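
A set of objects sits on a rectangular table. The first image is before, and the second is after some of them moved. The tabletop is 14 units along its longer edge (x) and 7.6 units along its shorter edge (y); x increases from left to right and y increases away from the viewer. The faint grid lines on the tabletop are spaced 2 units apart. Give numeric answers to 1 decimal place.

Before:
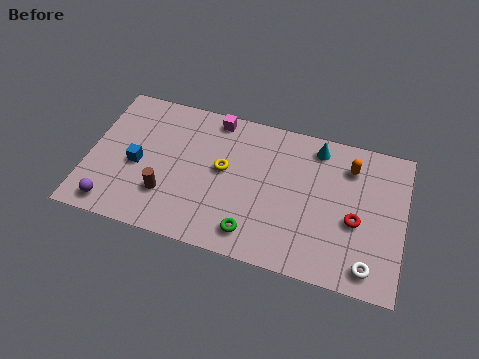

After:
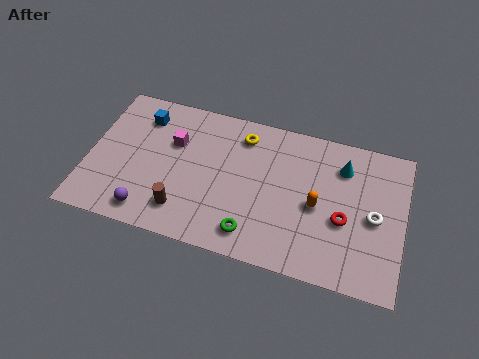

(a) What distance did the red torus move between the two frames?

0.5

From (11.9, 3.2) to (11.4, 3.1), the red torus covered √(0.5² + 0.1²) ≈ 0.5 units.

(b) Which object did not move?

the green torus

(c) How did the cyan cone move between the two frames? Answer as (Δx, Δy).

(1.2, -0.7)

The cyan cone started near (10.0, 6.5) and ended near (11.2, 5.8).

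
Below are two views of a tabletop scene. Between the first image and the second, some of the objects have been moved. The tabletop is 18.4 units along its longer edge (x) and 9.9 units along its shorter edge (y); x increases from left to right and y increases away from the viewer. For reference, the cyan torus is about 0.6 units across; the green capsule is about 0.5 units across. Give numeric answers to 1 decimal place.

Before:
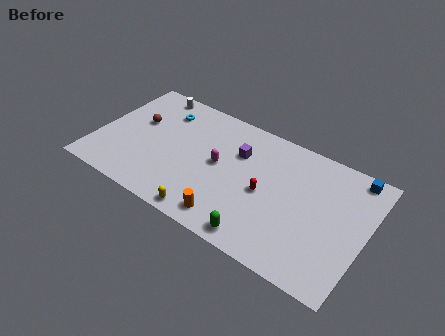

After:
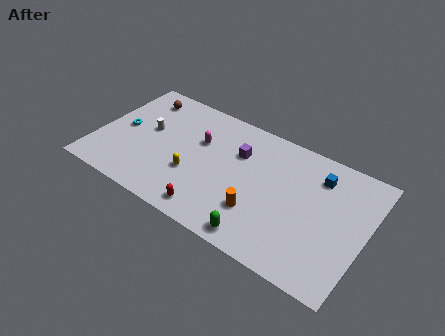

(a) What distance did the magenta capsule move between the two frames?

2.0

From (8.4, 5.2) to (6.8, 6.4), the magenta capsule covered √(1.6² + 1.2²) ≈ 2.0 units.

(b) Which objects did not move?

the green capsule and the purple cube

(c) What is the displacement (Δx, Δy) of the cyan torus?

(-2.4, -2.7)

From the two frames, the cyan torus sits at roughly (4.0, 7.7) before and (1.6, 5.0) after.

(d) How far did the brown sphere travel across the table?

2.2

The brown sphere moved from about (2.5, 6.0) to (2.3, 8.2), a distance of √(0.2² + 2.2²) ≈ 2.2.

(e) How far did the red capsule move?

4.6

From (11.7, 4.6) to (8.5, 1.3), the red capsule covered √(3.2² + 3.3²) ≈ 4.6 units.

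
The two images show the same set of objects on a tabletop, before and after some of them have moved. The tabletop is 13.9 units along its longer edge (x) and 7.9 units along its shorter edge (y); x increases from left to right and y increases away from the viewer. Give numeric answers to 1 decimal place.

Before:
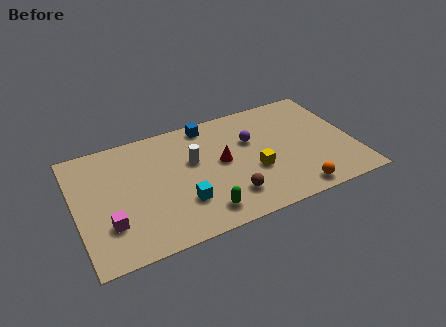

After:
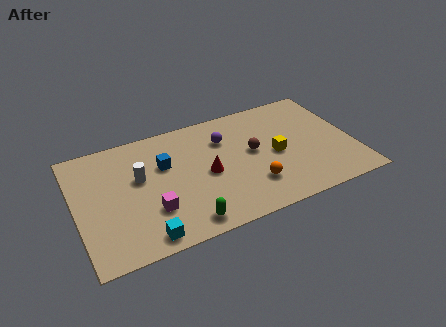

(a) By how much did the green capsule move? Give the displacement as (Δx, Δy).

(-0.9, -0.3)

From the two frames, the green capsule sits at roughly (6.0, 1.3) before and (5.1, 1.0) after.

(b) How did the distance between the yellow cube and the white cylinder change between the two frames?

+3.5

The distance was about 3.4 in the first image and 6.9 in the second, so they moved 3.5 units further apart.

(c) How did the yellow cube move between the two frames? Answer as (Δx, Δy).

(1.2, 0.7)

From the two frames, the yellow cube sits at roughly (8.8, 3.0) before and (10.0, 3.7) after.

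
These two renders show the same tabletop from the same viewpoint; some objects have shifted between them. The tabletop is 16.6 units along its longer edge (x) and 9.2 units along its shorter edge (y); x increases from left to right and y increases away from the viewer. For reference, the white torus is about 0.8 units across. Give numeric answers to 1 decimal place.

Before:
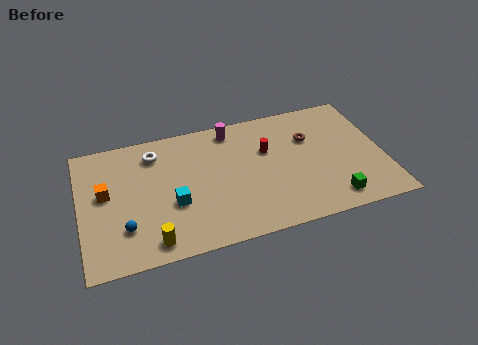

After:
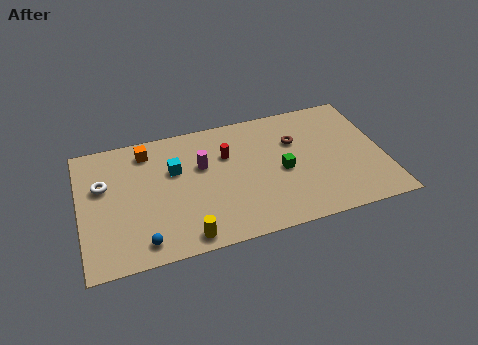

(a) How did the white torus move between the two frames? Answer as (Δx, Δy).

(-2.9, -1.6)

From the two frames, the white torus sits at roughly (4.2, 7.4) before and (1.3, 5.8) after.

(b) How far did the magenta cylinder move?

2.8

The magenta cylinder moved from about (8.5, 8.0) to (6.7, 5.8), a distance of √(1.8² + 2.2²) ≈ 2.8.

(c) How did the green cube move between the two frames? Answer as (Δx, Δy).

(-2.5, 2.8)

The green cube started near (13.5, 1.4) and ended near (11.0, 4.2).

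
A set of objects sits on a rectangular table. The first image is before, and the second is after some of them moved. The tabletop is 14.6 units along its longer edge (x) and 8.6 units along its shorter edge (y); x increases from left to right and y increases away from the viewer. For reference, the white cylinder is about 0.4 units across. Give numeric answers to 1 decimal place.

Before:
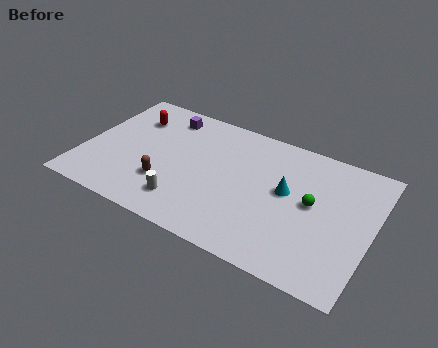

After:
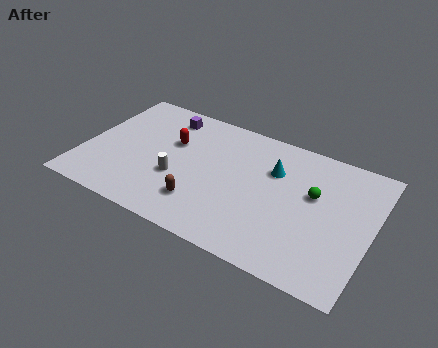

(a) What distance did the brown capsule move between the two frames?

2.0

The brown capsule moved from about (4.4, 2.6) to (6.3, 2.1), a distance of √(1.9² + 0.5²) ≈ 2.0.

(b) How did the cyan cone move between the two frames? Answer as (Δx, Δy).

(-0.8, 1.1)

From the two frames, the cyan cone sits at roughly (10.3, 4.8) before and (9.5, 5.9) after.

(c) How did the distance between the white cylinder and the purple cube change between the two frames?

-1.5

Before: roughly 5.7 units apart; after: 4.2. That's 1.5 units closer together.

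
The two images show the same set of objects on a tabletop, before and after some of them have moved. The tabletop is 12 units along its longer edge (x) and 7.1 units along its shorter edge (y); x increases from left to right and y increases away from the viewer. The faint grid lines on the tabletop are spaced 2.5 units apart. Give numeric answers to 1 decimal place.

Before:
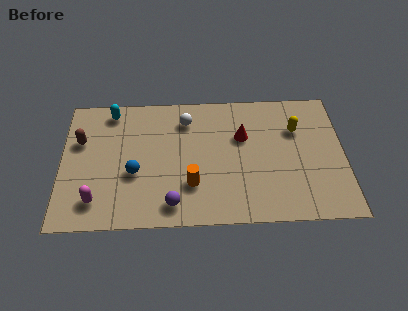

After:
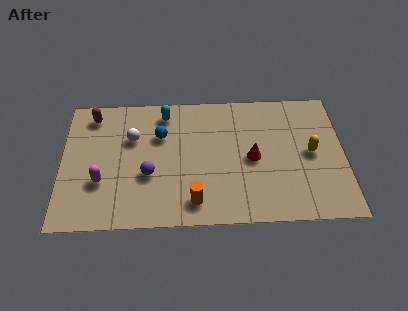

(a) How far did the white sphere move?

2.5

The white sphere was near (5.3, 5.6) before and (3.0, 4.7) after, so it travelled √(2.3² + 0.9²) ≈ 2.5 units.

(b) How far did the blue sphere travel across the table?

2.3

The blue sphere moved from about (3.1, 2.8) to (4.2, 4.8), a distance of √(1.1² + 2.0²) ≈ 2.3.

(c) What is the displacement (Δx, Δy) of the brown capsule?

(0.5, 1.4)

The brown capsule started near (0.8, 4.6) and ended near (1.3, 6.0).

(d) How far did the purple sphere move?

1.9

The purple sphere moved from about (4.7, 1.1) to (3.7, 2.7), a distance of √(1.0² + 1.6²) ≈ 1.9.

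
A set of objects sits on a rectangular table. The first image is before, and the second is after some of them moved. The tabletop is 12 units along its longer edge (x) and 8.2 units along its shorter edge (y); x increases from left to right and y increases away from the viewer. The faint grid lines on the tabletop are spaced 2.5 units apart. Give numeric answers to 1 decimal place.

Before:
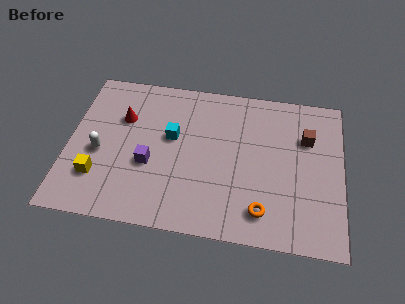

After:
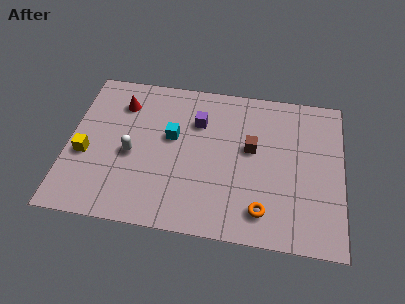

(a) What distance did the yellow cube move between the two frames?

1.3

From (1.4, 2.2) to (0.8, 3.3), the yellow cube covered √(0.6² + 1.1²) ≈ 1.3 units.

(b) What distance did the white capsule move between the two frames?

1.4

The white capsule moved from about (1.4, 3.5) to (2.8, 3.6), a distance of √(1.4² + 0.1²) ≈ 1.4.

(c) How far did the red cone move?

0.8

The red cone moved from about (2.3, 5.5) to (2.2, 6.3), a distance of √(0.1² + 0.8²) ≈ 0.8.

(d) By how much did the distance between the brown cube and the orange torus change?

-1.2

The distance was about 4.5 in the first image and 3.3 in the second, so they moved 1.2 units closer together.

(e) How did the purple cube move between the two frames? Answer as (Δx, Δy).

(2.0, 2.6)

The purple cube started near (3.6, 3.2) and ended near (5.6, 5.8).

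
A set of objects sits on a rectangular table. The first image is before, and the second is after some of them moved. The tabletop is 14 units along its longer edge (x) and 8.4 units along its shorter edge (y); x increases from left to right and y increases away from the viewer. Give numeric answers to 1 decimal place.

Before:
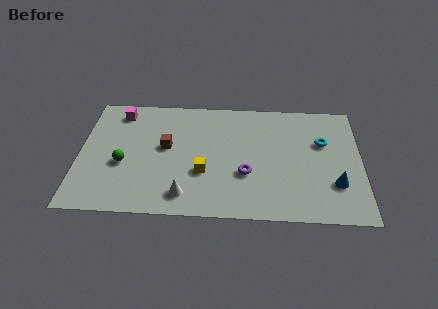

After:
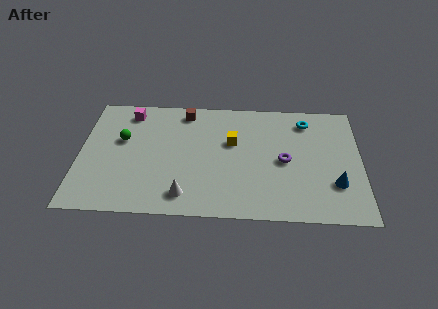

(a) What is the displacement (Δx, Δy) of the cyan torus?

(-0.8, 1.5)

The cyan torus was at about (12.1, 5.4) and moved to about (11.3, 6.9).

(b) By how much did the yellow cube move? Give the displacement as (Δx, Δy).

(1.4, 2.2)

From the two frames, the yellow cube sits at roughly (6.2, 3.0) before and (7.6, 5.2) after.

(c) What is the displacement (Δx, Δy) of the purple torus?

(1.9, 1.0)

From the two frames, the purple torus sits at roughly (8.3, 3.0) before and (10.2, 4.0) after.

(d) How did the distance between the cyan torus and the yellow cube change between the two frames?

-2.3

The distance was about 6.4 in the first image and 4.1 in the second, so they moved 2.3 units closer together.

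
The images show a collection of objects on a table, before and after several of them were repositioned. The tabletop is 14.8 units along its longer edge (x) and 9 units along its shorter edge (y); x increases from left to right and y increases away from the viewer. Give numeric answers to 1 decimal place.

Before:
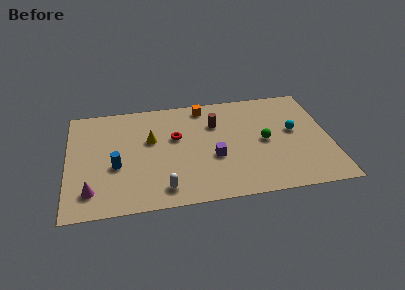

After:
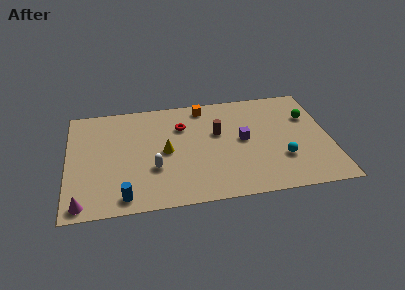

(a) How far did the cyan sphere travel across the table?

2.3

The cyan sphere was near (12.8, 5.0) before and (12.0, 2.8) after, so it travelled √(0.8² + 2.2²) ≈ 2.3 units.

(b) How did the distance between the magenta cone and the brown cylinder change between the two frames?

+0.6

The distance was about 8.4 in the first image and 9.0 in the second, so they moved 0.6 units further apart.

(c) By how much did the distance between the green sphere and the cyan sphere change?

+1.9

They were about 1.8 units apart before and 3.7 after — 1.9 units further apart.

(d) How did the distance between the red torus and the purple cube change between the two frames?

+0.9

The distance was about 2.9 in the first image and 3.8 in the second, so they moved 0.9 units further apart.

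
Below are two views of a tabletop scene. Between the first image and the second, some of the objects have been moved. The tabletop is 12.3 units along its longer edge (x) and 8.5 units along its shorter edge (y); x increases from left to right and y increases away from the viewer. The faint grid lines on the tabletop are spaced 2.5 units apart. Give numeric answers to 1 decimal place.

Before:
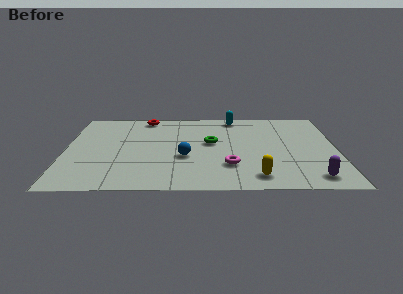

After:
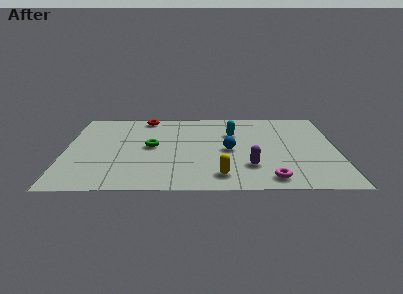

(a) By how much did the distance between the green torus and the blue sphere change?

+1.6

The distance was about 1.9 in the first image and 3.5 in the second, so they moved 1.6 units further apart.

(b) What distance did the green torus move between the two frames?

2.7

The green torus moved from about (6.6, 4.8) to (3.9, 4.4), a distance of √(2.7² + 0.4²) ≈ 2.7.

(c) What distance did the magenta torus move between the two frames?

2.2

The magenta torus was near (7.4, 2.4) before and (9.2, 1.1) after, so it travelled √(1.8² + 1.3²) ≈ 2.2 units.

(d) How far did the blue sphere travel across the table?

2.1

The blue sphere moved from about (5.4, 3.3) to (7.4, 4.0), a distance of √(2.0² + 0.7²) ≈ 2.1.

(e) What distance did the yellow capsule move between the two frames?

1.6

From (8.6, 1.3) to (7.0, 1.4), the yellow capsule covered √(1.6² + 0.1²) ≈ 1.6 units.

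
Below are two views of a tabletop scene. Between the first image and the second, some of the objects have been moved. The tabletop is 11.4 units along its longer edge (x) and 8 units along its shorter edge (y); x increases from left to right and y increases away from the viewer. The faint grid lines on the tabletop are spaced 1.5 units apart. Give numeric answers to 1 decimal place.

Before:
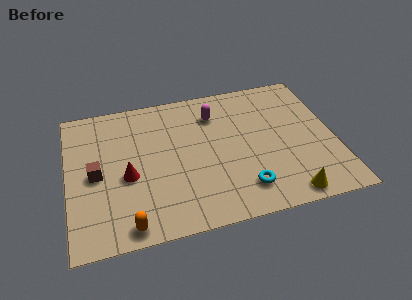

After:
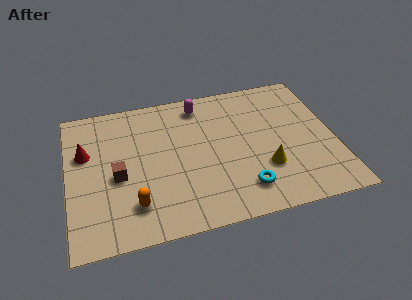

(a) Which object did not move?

the cyan torus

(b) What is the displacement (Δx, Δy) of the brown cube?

(0.9, -0.3)

The brown cube was at about (1.2, 3.8) and moved to about (2.1, 3.5).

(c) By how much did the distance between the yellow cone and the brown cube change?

-2.2

They were about 8.5 units apart before and 6.3 after — 2.2 units closer together.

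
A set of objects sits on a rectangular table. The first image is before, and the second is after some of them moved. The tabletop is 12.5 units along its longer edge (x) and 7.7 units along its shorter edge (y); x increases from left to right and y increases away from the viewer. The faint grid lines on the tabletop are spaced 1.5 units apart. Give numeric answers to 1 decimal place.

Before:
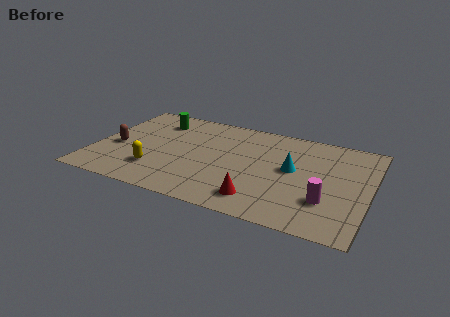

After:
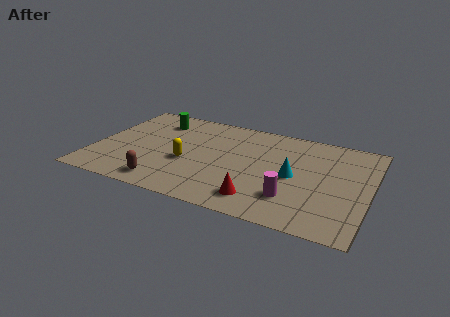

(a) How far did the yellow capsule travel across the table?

1.7

The yellow capsule moved from about (3.0, 2.0) to (4.3, 3.1), a distance of √(1.3² + 1.1²) ≈ 1.7.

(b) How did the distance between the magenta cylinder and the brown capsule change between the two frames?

-4.0

They were about 9.8 units apart before and 5.8 after — 4.0 units closer together.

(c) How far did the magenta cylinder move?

1.5

From (10.7, 2.3) to (9.2, 2.0), the magenta cylinder covered √(1.5² + 0.3²) ≈ 1.5 units.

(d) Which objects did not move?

the green cylinder and the red cone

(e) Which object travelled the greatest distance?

the brown capsule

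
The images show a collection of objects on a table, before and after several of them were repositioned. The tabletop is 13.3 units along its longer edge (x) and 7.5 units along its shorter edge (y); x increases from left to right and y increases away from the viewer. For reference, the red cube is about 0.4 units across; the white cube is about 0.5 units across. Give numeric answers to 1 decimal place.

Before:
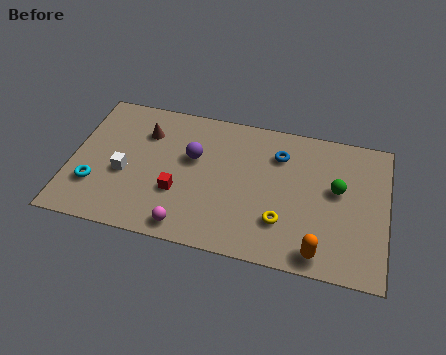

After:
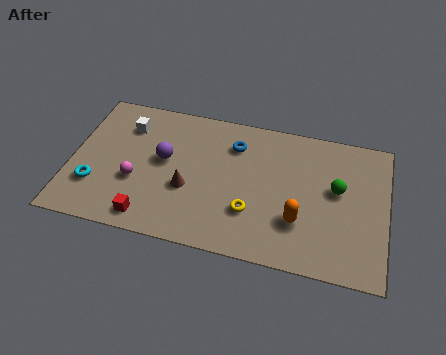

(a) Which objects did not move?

the cyan torus and the green sphere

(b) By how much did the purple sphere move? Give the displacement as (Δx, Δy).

(-1.2, -0.4)

The purple sphere was at about (5.1, 4.6) and moved to about (3.9, 4.2).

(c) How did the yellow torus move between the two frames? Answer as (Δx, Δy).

(-1.3, 0.2)

The yellow torus started near (9.0, 2.1) and ended near (7.7, 2.3).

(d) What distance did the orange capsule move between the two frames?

1.7

The orange capsule was near (10.6, 0.9) before and (9.7, 2.3) after, so it travelled √(0.9² + 1.4²) ≈ 1.7 units.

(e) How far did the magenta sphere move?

3.0

The magenta sphere was near (5.1, 0.9) before and (2.8, 2.8) after, so it travelled √(2.3² + 1.9²) ≈ 3.0 units.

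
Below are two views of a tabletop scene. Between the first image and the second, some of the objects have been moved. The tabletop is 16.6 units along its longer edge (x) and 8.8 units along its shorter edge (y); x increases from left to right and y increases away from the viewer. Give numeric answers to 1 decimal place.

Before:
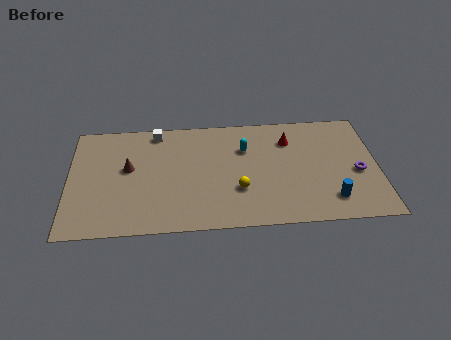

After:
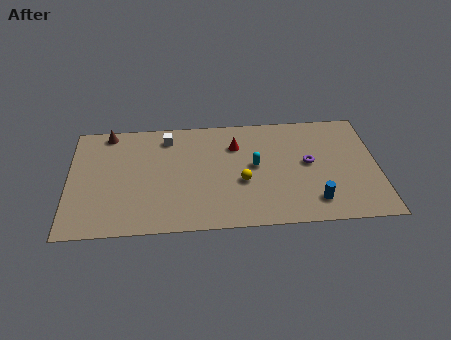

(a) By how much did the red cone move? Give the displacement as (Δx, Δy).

(-2.9, -0.2)

From the two frames, the red cone sits at roughly (11.9, 6.6) before and (9.0, 6.4) after.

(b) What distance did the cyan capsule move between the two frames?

1.5

The cyan capsule was near (9.5, 6.1) before and (10.0, 4.7) after, so it travelled √(0.5² + 1.4²) ≈ 1.5 units.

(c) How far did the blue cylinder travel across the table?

0.9

The blue cylinder moved from about (14.0, 1.8) to (13.1, 1.7), a distance of √(0.9² + 0.1²) ≈ 0.9.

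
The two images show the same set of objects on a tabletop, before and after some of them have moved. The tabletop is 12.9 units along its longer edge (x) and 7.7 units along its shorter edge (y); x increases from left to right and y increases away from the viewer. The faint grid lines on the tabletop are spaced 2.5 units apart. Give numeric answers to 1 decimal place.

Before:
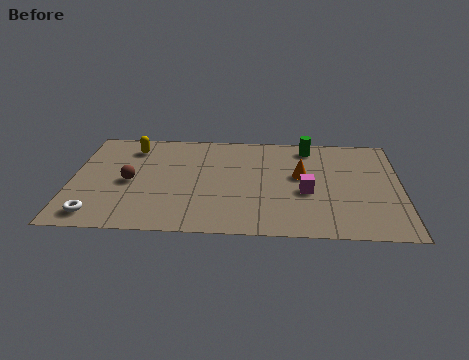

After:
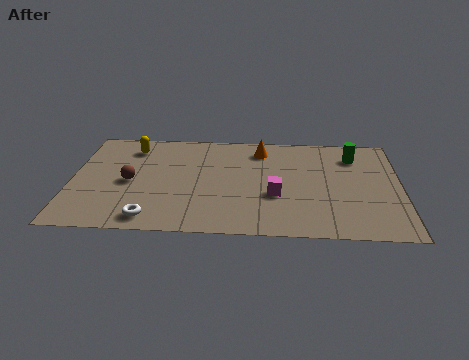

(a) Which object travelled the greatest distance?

the orange cone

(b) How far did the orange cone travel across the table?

2.5

From (9.0, 4.4) to (7.4, 6.3), the orange cone covered √(1.6² + 1.9²) ≈ 2.5 units.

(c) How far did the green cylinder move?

1.9

The green cylinder moved from about (9.3, 6.6) to (11.1, 6.0), a distance of √(1.8² + 0.6²) ≈ 1.9.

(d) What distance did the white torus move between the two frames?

2.1

From (1.1, 1.1) to (3.2, 1.0), the white torus covered √(2.1² + 0.1²) ≈ 2.1 units.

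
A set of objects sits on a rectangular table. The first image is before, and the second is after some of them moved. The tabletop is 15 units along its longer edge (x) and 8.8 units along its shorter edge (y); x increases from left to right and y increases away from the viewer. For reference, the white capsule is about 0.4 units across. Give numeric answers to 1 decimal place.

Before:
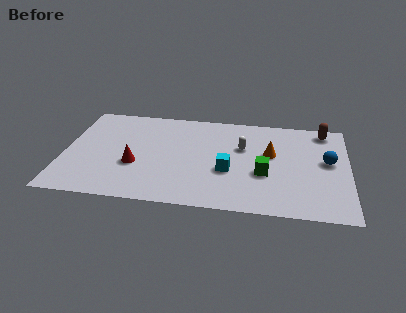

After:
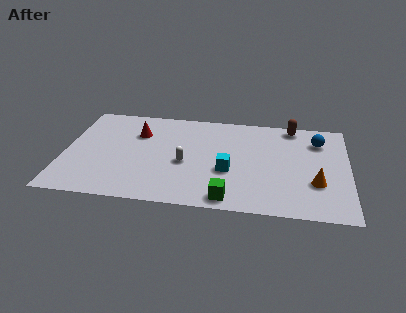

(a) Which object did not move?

the cyan cube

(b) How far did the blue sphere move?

1.9

The blue sphere was near (13.9, 4.9) before and (13.4, 6.7) after, so it travelled √(0.5² + 1.8²) ≈ 1.9 units.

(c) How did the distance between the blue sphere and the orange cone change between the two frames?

+0.8

Before: roughly 3.0 units apart; after: 3.8. That's 0.8 units further apart.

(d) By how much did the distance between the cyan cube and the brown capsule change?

-1.0

Before: roughly 6.6 units apart; after: 5.6. That's 1.0 units closer together.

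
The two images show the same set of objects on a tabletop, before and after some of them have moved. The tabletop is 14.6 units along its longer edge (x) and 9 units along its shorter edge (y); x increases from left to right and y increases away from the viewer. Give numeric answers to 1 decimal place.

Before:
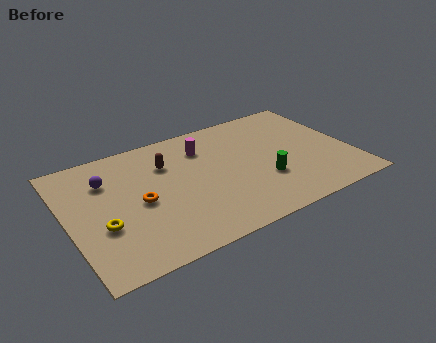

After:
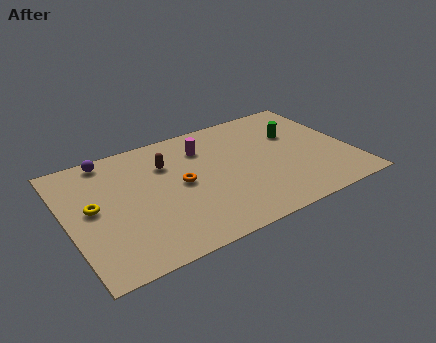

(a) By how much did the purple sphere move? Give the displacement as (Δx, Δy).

(0.3, 1.6)

The purple sphere was at about (2.2, 6.5) and moved to about (2.5, 8.1).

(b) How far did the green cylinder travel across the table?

3.6

The green cylinder moved from about (9.9, 3.0) to (12.0, 5.9), a distance of √(2.1² + 2.9²) ≈ 3.6.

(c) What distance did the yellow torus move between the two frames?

1.5

The yellow torus was near (1.6, 3.3) before and (1.3, 4.8) after, so it travelled √(0.3² + 1.5²) ≈ 1.5 units.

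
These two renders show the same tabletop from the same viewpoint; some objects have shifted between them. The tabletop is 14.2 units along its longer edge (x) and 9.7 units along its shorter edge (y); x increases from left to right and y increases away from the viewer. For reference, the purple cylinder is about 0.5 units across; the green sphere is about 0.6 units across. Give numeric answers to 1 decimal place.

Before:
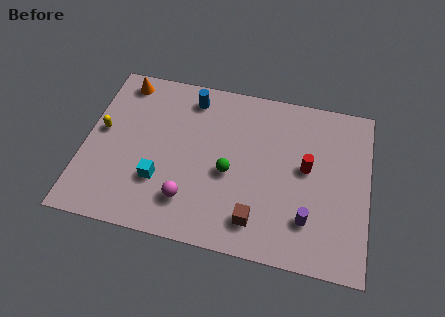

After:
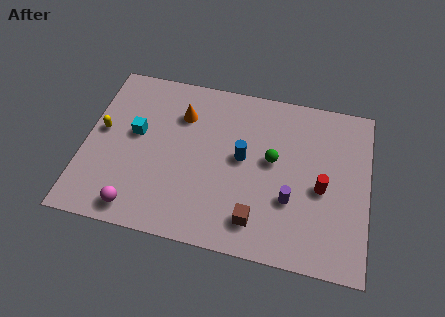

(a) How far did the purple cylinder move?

1.3

From (11.3, 2.4) to (10.4, 3.3), the purple cylinder covered √(0.9² + 0.9²) ≈ 1.3 units.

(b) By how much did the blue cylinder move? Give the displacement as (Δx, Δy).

(2.8, -3.0)

The blue cylinder started near (5.1, 8.2) and ended near (7.9, 5.2).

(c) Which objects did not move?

the brown cube and the yellow capsule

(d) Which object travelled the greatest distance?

the blue cylinder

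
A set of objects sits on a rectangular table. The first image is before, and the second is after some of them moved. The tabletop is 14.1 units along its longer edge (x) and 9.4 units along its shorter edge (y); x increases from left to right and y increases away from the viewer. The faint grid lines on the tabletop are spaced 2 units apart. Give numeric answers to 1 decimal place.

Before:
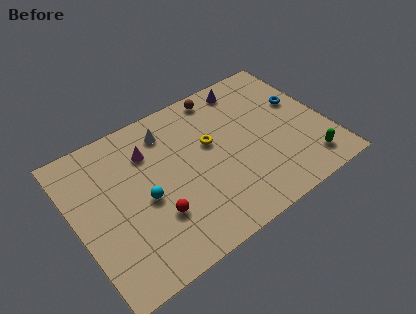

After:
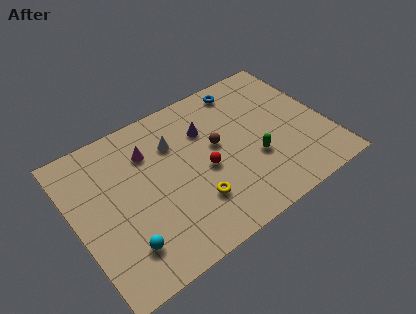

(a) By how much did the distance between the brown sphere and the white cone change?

-0.7

The distance was about 3.3 in the first image and 2.6 in the second, so they moved 0.7 units closer together.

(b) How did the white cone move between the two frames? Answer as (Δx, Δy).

(0.2, -0.9)

The white cone started near (5.6, 7.6) and ended near (5.8, 6.7).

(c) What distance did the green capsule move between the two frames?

3.2

The green capsule was near (12.5, 1.6) before and (9.8, 3.4) after, so it travelled √(2.7² + 1.8²) ≈ 3.2 units.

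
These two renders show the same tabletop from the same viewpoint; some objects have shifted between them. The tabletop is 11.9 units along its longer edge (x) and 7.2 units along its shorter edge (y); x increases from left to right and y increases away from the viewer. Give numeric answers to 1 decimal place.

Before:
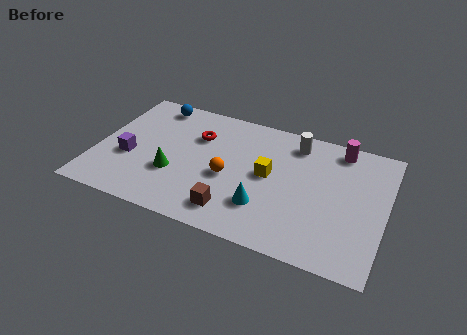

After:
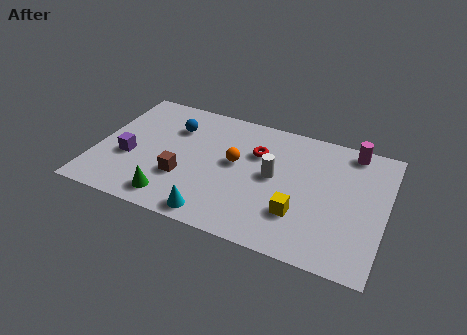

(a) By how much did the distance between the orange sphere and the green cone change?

+1.4

Before: roughly 2.3 units apart; after: 3.7. That's 1.4 units further apart.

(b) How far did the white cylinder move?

2.3

From (8.0, 6.0) to (7.3, 3.8), the white cylinder covered √(0.7² + 2.2²) ≈ 2.3 units.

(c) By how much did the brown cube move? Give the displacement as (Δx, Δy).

(-2.2, 1.1)

From the two frames, the brown cube sits at roughly (5.9, 1.3) before and (3.7, 2.4) after.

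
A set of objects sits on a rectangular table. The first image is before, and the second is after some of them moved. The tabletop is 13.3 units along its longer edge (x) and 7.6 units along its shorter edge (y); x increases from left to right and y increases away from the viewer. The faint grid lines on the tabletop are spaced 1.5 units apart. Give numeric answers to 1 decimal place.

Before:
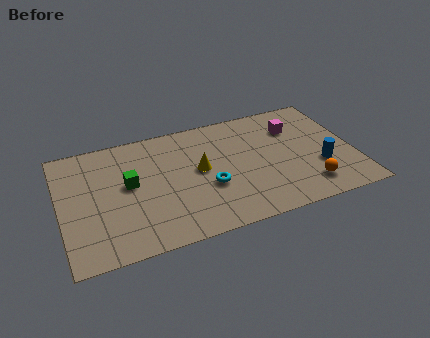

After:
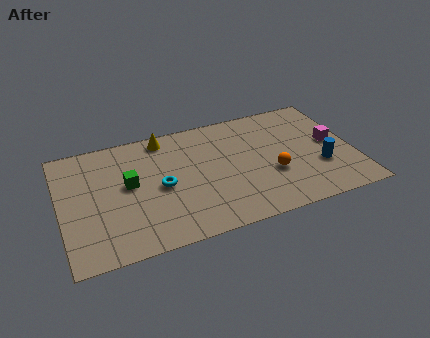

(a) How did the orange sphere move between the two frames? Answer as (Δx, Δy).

(-1.5, 1.3)

From the two frames, the orange sphere sits at roughly (11.0, 1.5) before and (9.5, 2.8) after.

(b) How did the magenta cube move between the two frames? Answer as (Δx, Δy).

(1.6, -1.5)

The magenta cube was at about (10.8, 5.5) and moved to about (12.4, 4.0).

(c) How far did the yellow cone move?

3.0

From (6.3, 4.1) to (4.9, 6.7), the yellow cone covered √(1.4² + 2.6²) ≈ 3.0 units.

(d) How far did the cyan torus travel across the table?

2.2

The cyan torus moved from about (6.6, 2.9) to (4.5, 3.6), a distance of √(2.1² + 0.7²) ≈ 2.2.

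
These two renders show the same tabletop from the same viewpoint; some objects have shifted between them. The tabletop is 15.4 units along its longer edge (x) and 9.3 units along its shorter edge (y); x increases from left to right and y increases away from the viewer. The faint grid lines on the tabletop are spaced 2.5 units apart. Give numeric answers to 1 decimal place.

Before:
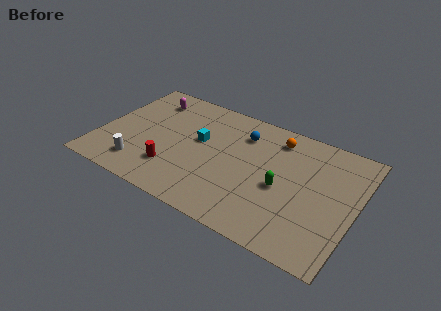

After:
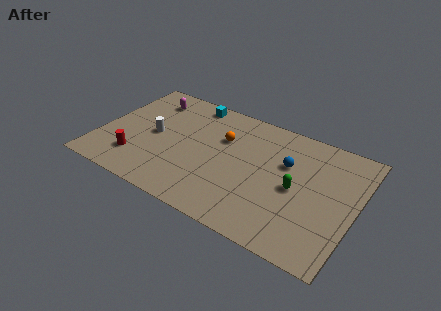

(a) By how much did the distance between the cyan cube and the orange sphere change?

-1.9

The distance was about 5.0 in the first image and 3.1 in the second, so they moved 1.9 units closer together.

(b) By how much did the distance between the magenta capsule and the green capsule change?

+0.7

The distance was about 9.3 in the first image and 10.0 in the second, so they moved 0.7 units further apart.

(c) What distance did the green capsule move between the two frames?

0.9

From (11.1, 4.1) to (11.9, 4.4), the green capsule covered √(0.8² + 0.3²) ≈ 0.9 units.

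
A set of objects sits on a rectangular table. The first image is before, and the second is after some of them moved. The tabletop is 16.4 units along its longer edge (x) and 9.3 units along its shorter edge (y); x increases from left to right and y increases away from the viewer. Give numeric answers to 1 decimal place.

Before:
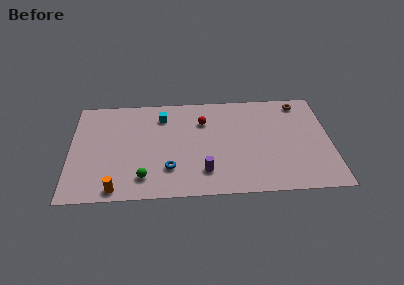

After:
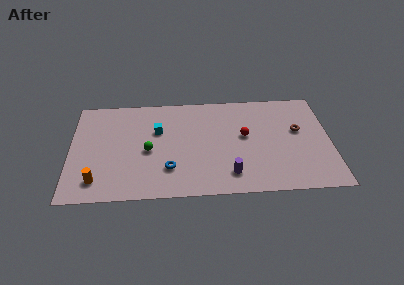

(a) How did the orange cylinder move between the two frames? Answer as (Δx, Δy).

(-1.2, 0.8)

From the two frames, the orange cylinder sits at roughly (2.9, 0.9) before and (1.7, 1.7) after.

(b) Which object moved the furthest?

the red sphere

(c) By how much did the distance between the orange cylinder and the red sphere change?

+1.9

The distance was about 8.0 in the first image and 9.9 in the second, so they moved 1.9 units further apart.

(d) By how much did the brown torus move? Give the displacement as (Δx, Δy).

(-0.2, -2.6)

The brown torus started near (14.6, 8.1) and ended near (14.4, 5.5).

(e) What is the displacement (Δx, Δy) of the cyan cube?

(-0.3, -1.3)

The cyan cube was at about (5.8, 7.3) and moved to about (5.5, 6.0).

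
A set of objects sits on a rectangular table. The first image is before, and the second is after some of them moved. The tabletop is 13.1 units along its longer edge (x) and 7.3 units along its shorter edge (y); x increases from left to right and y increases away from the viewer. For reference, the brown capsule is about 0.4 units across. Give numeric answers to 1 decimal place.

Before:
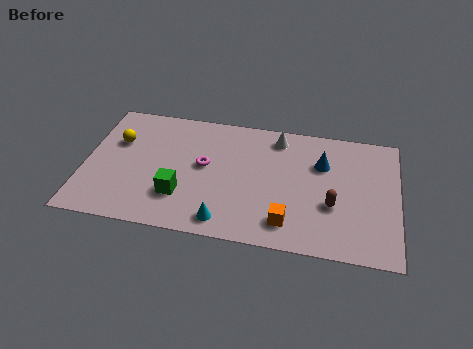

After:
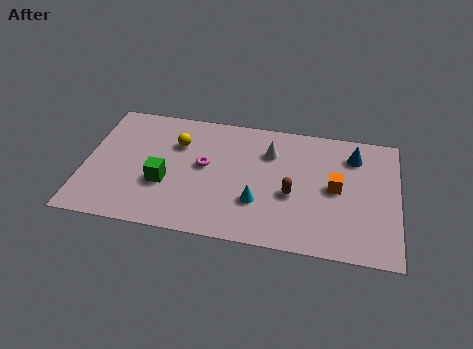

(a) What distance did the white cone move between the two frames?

0.9

The white cone was near (8.0, 6.2) before and (7.7, 5.3) after, so it travelled √(0.3² + 0.9²) ≈ 0.9 units.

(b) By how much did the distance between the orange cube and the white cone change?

-1.6

Before: roughly 4.8 units apart; after: 3.2. That's 1.6 units closer together.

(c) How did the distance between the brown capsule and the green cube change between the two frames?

-1.0

They were about 6.3 units apart before and 5.3 after — 1.0 units closer together.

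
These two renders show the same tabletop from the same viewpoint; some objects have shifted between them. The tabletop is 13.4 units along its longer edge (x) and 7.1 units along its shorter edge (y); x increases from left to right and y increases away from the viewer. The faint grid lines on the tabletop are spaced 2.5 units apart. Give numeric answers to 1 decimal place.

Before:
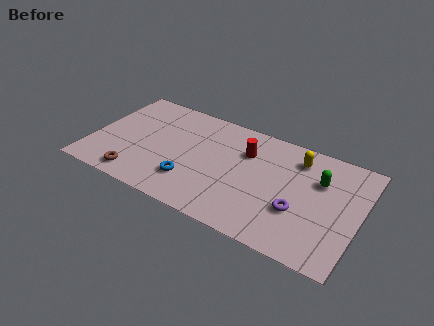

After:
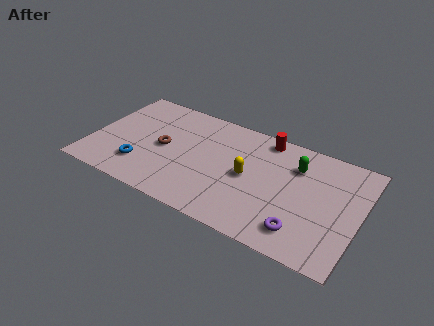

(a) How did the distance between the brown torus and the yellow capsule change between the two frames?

-4.6

Before: roughly 8.9 units apart; after: 4.3. That's 4.6 units closer together.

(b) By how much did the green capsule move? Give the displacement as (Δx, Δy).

(-1.2, 0.4)

From the two frames, the green capsule sits at roughly (11.3, 4.8) before and (10.1, 5.2) after.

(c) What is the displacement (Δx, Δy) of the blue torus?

(-2.5, -0.1)

The blue torus started near (5.2, 1.9) and ended near (2.7, 1.8).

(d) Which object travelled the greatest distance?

the yellow capsule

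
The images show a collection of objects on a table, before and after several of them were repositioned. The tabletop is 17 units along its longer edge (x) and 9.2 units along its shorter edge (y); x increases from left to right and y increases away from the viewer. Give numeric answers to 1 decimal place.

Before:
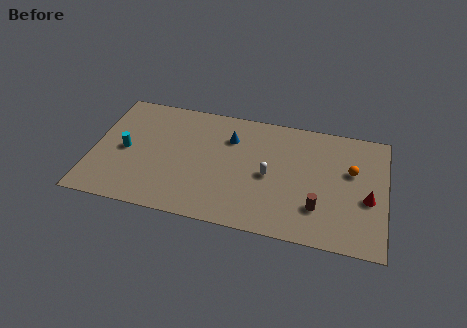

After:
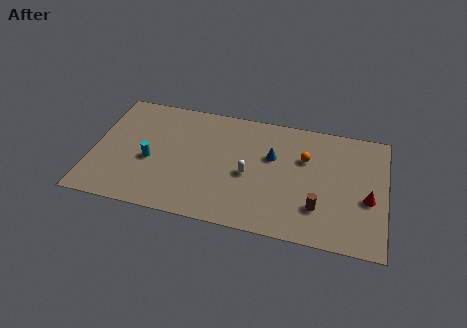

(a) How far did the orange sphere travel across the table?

2.7

The orange sphere was near (15.0, 5.7) before and (12.3, 6.1) after, so it travelled √(2.7² + 0.4²) ≈ 2.7 units.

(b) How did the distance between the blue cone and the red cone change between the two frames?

-2.7

Before: roughly 8.6 units apart; after: 5.9. That's 2.7 units closer together.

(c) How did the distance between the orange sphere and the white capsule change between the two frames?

-1.1

Before: roughly 4.9 units apart; after: 3.8. That's 1.1 units closer together.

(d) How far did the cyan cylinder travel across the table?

1.6

The cyan cylinder moved from about (1.9, 4.4) to (3.4, 3.9), a distance of √(1.5² + 0.5²) ≈ 1.6.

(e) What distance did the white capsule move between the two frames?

1.2

From (10.3, 4.3) to (9.1, 4.1), the white capsule covered √(1.2² + 0.2²) ≈ 1.2 units.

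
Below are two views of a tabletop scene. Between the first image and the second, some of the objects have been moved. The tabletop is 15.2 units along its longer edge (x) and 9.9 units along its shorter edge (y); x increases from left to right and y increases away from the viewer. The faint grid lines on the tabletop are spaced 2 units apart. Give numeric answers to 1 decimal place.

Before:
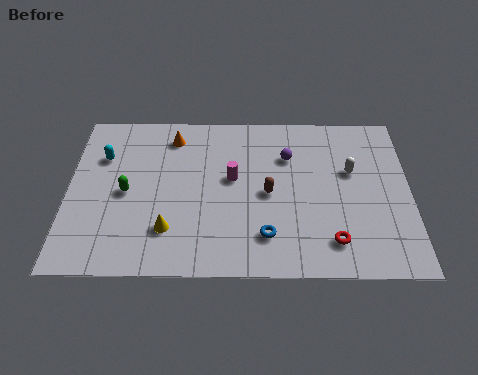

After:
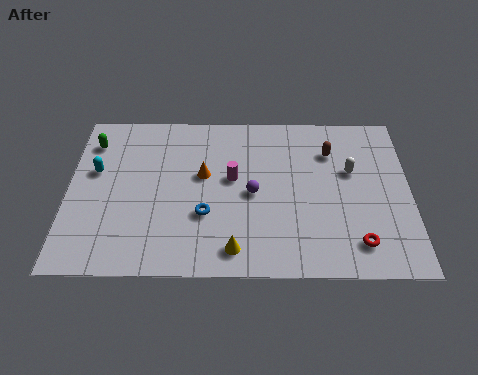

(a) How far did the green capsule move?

3.5

The green capsule was near (2.6, 4.7) before and (1.0, 7.8) after, so it travelled √(1.6² + 3.1²) ≈ 3.5 units.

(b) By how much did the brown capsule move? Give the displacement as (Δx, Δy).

(2.8, 2.6)

The brown capsule started near (8.9, 4.7) and ended near (11.7, 7.3).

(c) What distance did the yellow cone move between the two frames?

3.1

The yellow cone was near (4.5, 2.5) before and (7.4, 1.4) after, so it travelled √(2.9² + 1.1²) ≈ 3.1 units.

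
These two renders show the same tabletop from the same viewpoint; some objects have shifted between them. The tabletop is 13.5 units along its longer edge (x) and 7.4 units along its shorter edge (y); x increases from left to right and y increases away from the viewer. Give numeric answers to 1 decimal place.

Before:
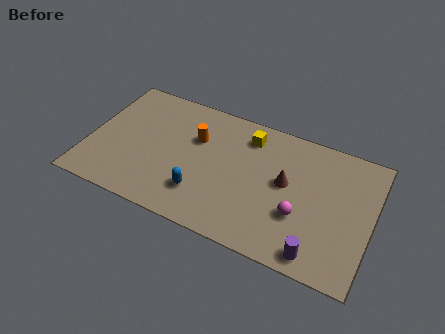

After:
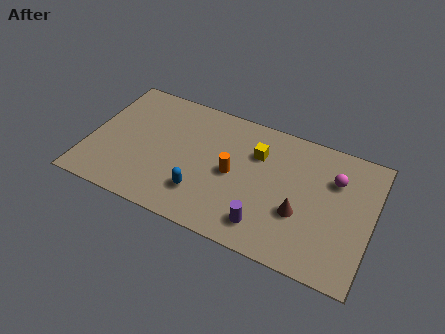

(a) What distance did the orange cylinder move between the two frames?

2.3

The orange cylinder was near (5.0, 4.9) before and (6.9, 3.6) after, so it travelled √(1.9² + 1.3²) ≈ 2.3 units.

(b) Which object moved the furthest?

the magenta sphere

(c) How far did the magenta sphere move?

3.0

The magenta sphere moved from about (10.2, 2.6) to (11.6, 5.2), a distance of √(1.4² + 2.6²) ≈ 3.0.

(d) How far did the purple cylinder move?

2.5

The purple cylinder was near (11.2, 0.9) before and (8.7, 1.4) after, so it travelled √(2.5² + 0.5²) ≈ 2.5 units.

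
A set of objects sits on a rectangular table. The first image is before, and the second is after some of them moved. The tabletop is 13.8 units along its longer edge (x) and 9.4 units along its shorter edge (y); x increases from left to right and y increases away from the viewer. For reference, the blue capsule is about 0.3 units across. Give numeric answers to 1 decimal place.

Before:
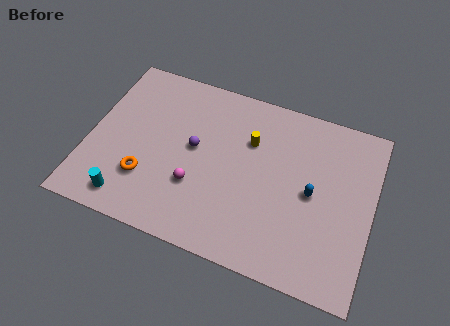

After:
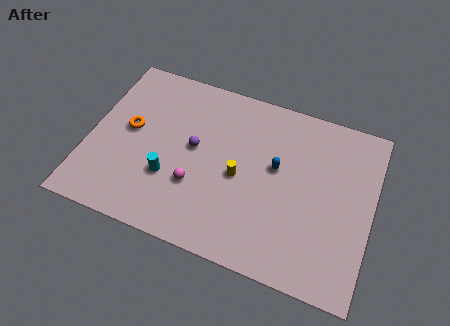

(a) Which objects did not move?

the purple sphere and the magenta sphere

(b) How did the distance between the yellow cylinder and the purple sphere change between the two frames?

-0.5

Before: roughly 2.9 units apart; after: 2.4. That's 0.5 units closer together.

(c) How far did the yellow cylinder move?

2.1

From (7.7, 6.4) to (7.4, 4.3), the yellow cylinder covered √(0.3² + 2.1²) ≈ 2.1 units.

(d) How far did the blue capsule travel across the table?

2.0

From (10.9, 4.6) to (9.1, 5.4), the blue capsule covered √(1.8² + 0.8²) ≈ 2.0 units.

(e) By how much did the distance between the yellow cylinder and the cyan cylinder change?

-3.9

Before: roughly 7.4 units apart; after: 3.5. That's 3.9 units closer together.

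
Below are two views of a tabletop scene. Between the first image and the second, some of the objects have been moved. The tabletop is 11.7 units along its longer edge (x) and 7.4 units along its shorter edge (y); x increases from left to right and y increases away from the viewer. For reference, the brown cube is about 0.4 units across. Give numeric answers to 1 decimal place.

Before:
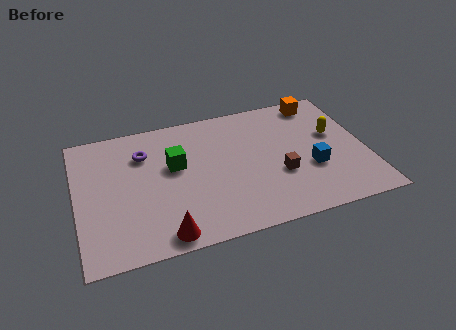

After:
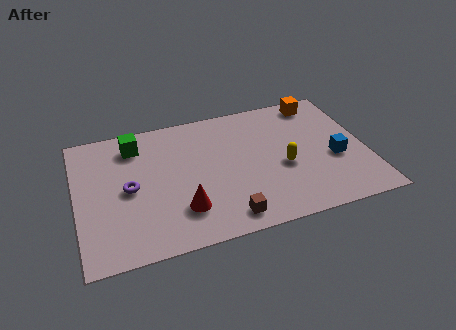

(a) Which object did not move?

the orange cube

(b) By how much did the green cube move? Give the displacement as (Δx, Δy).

(-1.5, 1.6)

The green cube was at about (4.0, 4.4) and moved to about (2.5, 6.0).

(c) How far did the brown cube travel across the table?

2.9

From (8.1, 2.7) to (5.8, 1.0), the brown cube covered √(2.3² + 1.7²) ≈ 2.9 units.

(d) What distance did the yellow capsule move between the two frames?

2.6

From (10.5, 4.4) to (8.3, 3.1), the yellow capsule covered √(2.2² + 1.3²) ≈ 2.6 units.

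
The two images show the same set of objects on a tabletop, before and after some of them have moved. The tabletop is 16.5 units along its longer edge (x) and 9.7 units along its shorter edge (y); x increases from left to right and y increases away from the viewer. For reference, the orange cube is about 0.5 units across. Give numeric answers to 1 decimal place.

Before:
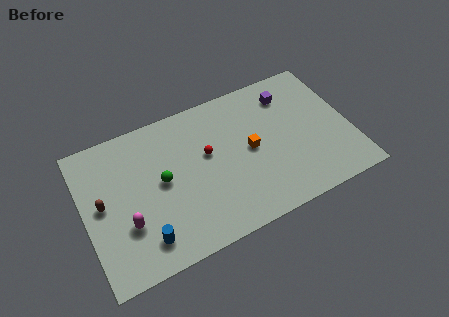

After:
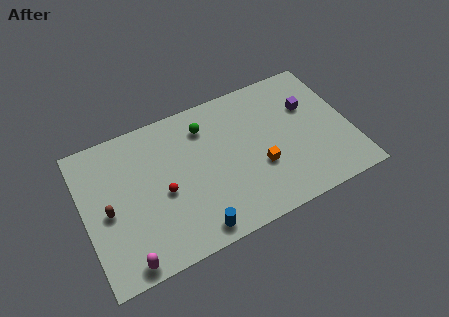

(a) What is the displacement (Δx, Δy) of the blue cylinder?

(3.0, -0.7)

The blue cylinder started near (3.3, 1.8) and ended near (6.3, 1.1).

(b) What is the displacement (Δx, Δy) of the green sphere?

(3.0, 2.5)

The green sphere started near (4.8, 5.1) and ended near (7.8, 7.6).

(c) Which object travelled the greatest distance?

the green sphere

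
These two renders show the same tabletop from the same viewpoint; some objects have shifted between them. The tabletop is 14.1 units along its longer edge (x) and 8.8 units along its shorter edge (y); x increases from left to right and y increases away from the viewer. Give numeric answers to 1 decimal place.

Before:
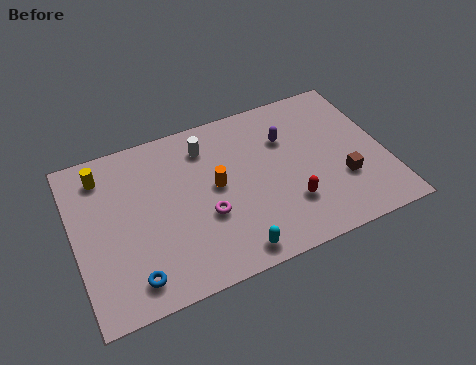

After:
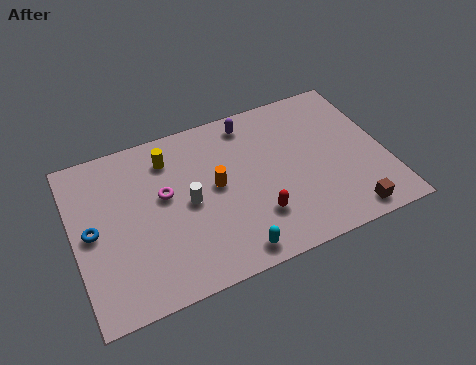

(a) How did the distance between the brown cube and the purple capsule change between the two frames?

+3.7

They were about 3.9 units apart before and 7.6 after — 3.7 units further apart.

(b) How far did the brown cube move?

1.9

The brown cube moved from about (12.0, 2.9) to (12.0, 1.0), a distance of √(0.0² + 1.9²) ≈ 1.9.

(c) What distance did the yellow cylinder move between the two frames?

3.0

The yellow cylinder moved from about (1.5, 7.2) to (4.5, 7.0), a distance of √(3.0² + 0.2²) ≈ 3.0.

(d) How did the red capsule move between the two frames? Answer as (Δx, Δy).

(-1.5, -0.1)

The red capsule started near (9.5, 2.5) and ended near (8.0, 2.4).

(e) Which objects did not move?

the orange cylinder and the cyan capsule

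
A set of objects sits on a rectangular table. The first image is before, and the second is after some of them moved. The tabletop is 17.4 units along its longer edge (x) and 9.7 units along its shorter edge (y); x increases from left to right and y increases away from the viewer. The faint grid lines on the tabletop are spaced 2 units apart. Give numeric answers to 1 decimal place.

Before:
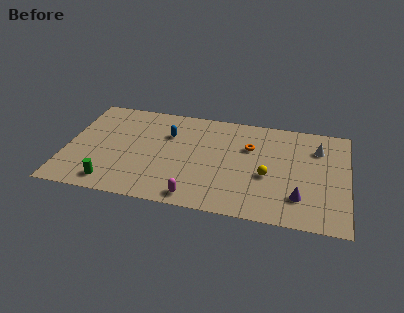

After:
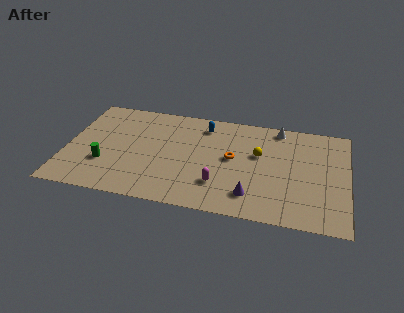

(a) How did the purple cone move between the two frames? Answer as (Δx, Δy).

(-2.9, -0.4)

The purple cone started near (14.5, 2.4) and ended near (11.6, 2.0).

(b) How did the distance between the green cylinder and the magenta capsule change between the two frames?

+1.9

The distance was about 5.2 in the first image and 7.1 in the second, so they moved 1.9 units further apart.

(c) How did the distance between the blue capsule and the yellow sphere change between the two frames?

-2.8

They were about 6.9 units apart before and 4.1 after — 2.8 units closer together.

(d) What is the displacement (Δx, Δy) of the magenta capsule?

(1.4, 1.5)

The magenta capsule started near (8.2, 1.1) and ended near (9.6, 2.6).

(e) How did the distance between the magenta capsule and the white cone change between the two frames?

-2.5

The distance was about 9.5 in the first image and 7.0 in the second, so they moved 2.5 units closer together.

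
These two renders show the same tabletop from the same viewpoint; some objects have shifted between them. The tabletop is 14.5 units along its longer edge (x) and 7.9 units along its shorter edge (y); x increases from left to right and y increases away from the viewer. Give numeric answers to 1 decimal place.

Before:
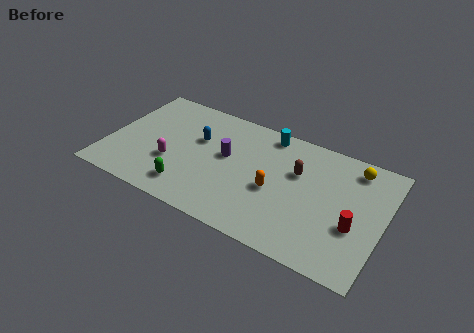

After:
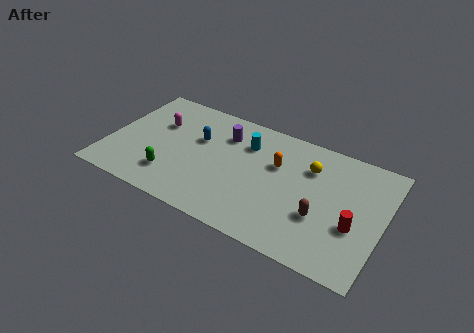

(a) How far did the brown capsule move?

2.7

The brown capsule was near (9.9, 5.1) before and (11.4, 2.8) after, so it travelled √(1.5² + 2.3²) ≈ 2.7 units.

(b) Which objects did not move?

the red cylinder and the blue capsule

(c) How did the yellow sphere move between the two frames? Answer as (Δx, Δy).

(-2.2, -1.0)

From the two frames, the yellow sphere sits at roughly (12.7, 6.7) before and (10.5, 5.7) after.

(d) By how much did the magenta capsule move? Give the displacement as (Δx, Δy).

(-1.1, 2.4)

The magenta capsule started near (3.5, 2.8) and ended near (2.4, 5.2).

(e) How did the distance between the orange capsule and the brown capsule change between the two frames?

+1.5

They were about 2.0 units apart before and 3.5 after — 1.5 units further apart.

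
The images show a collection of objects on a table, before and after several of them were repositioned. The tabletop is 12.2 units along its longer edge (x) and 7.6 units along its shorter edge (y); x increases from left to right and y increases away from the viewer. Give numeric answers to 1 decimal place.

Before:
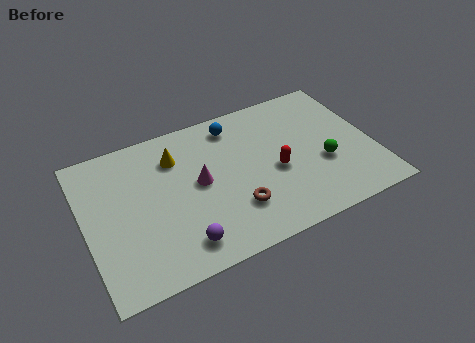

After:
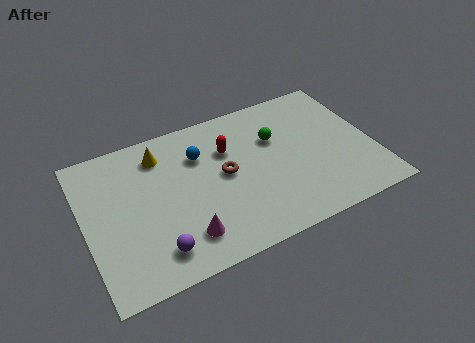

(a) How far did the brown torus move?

1.9

The brown torus moved from about (6.1, 2.1) to (5.9, 4.0), a distance of √(0.2² + 1.9²) ≈ 1.9.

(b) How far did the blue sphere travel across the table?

1.9

The blue sphere was near (6.6, 6.4) before and (5.0, 5.4) after, so it travelled √(1.6² + 1.0²) ≈ 1.9 units.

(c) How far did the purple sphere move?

1.0

From (3.7, 1.3) to (2.7, 1.4), the purple sphere covered √(1.0² + 0.1²) ≈ 1.0 units.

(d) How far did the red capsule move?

2.6

The red capsule moved from about (8.0, 3.3) to (6.2, 5.2), a distance of √(1.8² + 1.9²) ≈ 2.6.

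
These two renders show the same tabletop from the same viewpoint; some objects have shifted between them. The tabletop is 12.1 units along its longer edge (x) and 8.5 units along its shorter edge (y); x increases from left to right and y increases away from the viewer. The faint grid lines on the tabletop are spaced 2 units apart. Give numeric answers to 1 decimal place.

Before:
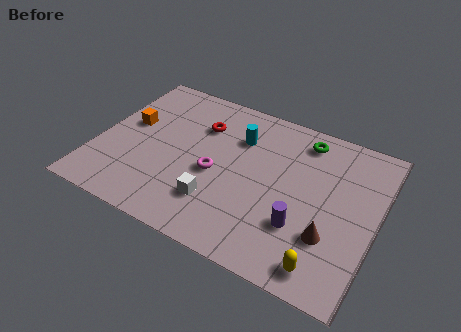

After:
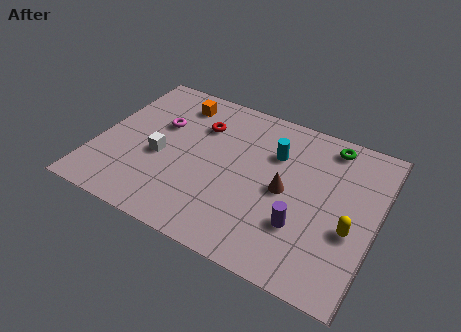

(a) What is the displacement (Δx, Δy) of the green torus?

(1.1, 0.2)

The green torus started near (8.6, 7.2) and ended near (9.7, 7.4).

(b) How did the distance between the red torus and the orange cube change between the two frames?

-1.7

Before: roughly 3.2 units apart; after: 1.5. That's 1.7 units closer together.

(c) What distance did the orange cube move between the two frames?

2.8

The orange cube was near (1.2, 4.9) before and (3.0, 7.0) after, so it travelled √(1.8² + 2.1²) ≈ 2.8 units.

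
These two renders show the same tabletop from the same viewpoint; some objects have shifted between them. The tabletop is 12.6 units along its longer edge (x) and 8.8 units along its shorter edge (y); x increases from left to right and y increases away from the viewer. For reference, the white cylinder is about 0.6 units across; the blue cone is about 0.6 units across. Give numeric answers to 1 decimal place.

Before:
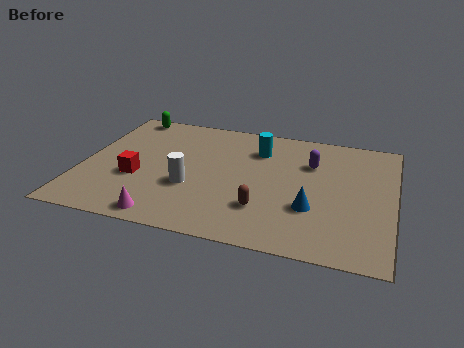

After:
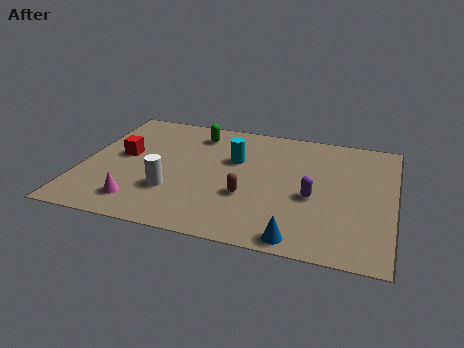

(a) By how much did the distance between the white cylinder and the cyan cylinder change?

-0.5

The distance was about 4.2 in the first image and 3.7 in the second, so they moved 0.5 units closer together.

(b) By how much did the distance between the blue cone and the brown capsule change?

+1.2

They were about 2.0 units apart before and 3.2 after — 1.2 units further apart.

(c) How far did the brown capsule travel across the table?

1.0

The brown capsule moved from about (7.5, 2.4) to (6.8, 3.1), a distance of √(0.7² + 0.7²) ≈ 1.0.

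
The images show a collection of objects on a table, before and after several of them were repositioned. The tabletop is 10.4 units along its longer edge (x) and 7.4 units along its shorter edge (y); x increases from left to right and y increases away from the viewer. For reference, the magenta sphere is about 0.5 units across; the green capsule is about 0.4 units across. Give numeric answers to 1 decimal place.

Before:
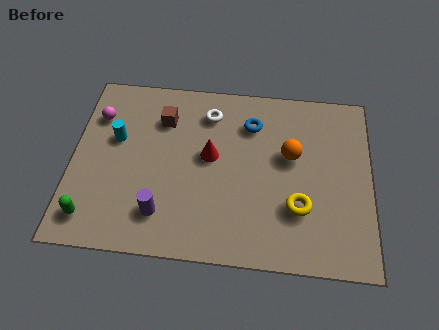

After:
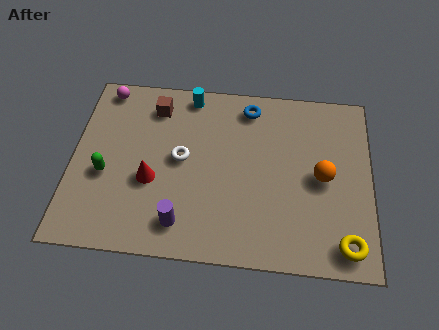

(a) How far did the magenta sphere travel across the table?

1.2

From (0.8, 5.4) to (1.0, 6.6), the magenta sphere covered √(0.2² + 1.2²) ≈ 1.2 units.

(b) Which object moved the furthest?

the cyan cylinder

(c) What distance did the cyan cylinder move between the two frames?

3.3

The cyan cylinder was near (1.5, 4.5) before and (4.0, 6.6) after, so it travelled √(2.5² + 2.1²) ≈ 3.3 units.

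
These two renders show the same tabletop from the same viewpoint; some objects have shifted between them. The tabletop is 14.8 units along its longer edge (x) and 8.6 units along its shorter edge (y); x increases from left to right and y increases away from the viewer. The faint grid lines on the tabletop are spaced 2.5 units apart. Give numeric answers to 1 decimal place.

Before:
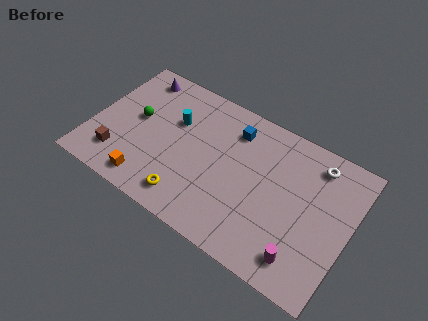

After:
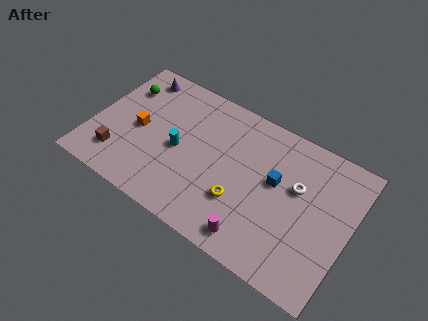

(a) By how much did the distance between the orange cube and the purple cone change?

-3.1

Before: roughly 6.5 units apart; after: 3.4. That's 3.1 units closer together.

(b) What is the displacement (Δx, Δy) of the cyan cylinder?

(0.5, -1.6)

The cyan cylinder started near (4.5, 5.6) and ended near (5.0, 4.0).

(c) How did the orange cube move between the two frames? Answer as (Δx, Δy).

(-1.1, 2.9)

From the two frames, the orange cube sits at roughly (3.7, 1.2) before and (2.6, 4.1) after.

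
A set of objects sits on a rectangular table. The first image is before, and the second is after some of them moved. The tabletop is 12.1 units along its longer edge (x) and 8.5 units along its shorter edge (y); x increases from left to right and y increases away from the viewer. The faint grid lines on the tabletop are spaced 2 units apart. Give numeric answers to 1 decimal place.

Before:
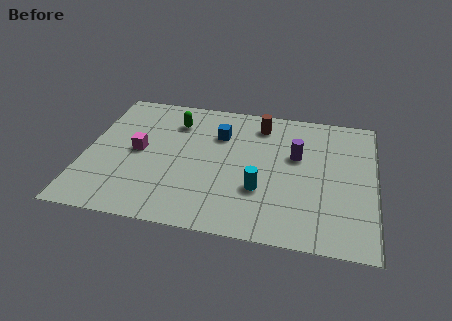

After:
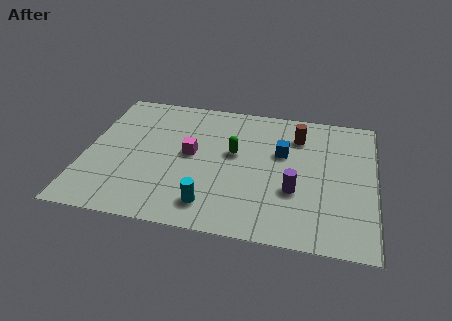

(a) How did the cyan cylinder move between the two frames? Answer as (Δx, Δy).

(-2.0, -1.3)

The cyan cylinder started near (7.4, 2.8) and ended near (5.4, 1.5).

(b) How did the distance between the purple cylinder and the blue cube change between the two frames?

-1.0

They were about 3.4 units apart before and 2.4 after — 1.0 units closer together.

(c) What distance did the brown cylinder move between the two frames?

1.7

From (7.2, 7.0) to (8.8, 6.5), the brown cylinder covered √(1.6² + 0.5²) ≈ 1.7 units.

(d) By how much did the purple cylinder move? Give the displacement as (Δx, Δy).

(0.0, -2.2)

The purple cylinder was at about (8.8, 5.2) and moved to about (8.8, 3.0).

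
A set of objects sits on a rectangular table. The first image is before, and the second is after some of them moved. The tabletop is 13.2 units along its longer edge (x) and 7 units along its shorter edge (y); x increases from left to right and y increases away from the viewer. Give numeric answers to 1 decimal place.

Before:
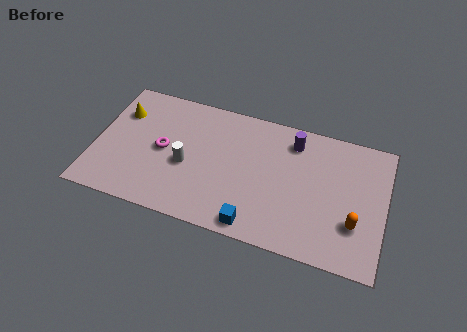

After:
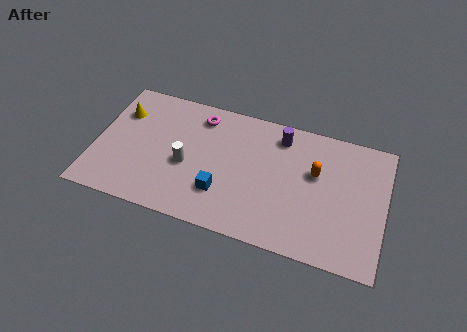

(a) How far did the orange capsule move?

2.8

The orange capsule moved from about (11.9, 2.2) to (10.0, 4.3), a distance of √(1.9² + 2.1²) ≈ 2.8.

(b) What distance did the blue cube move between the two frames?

2.0

The blue cube was near (7.5, 0.8) before and (5.9, 2.0) after, so it travelled √(1.6² + 1.2²) ≈ 2.0 units.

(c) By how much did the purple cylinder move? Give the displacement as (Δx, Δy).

(-0.6, 0.1)

The purple cylinder started near (8.9, 5.7) and ended near (8.3, 5.8).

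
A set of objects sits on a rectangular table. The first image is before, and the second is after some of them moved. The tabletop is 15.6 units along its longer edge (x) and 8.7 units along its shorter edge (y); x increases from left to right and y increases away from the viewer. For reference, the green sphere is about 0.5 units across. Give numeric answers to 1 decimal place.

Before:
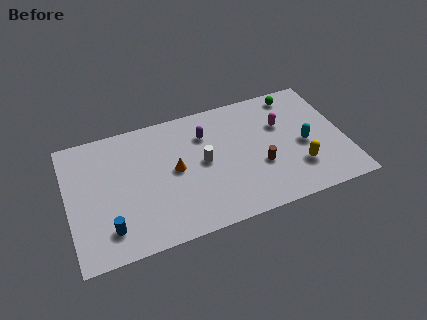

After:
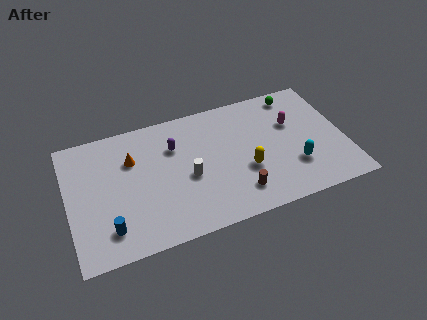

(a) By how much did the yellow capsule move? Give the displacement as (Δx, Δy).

(-2.9, 0.8)

The yellow capsule started near (12.8, 2.4) and ended near (9.9, 3.2).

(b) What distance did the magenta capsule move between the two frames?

0.6

From (12.2, 5.7) to (12.8, 5.6), the magenta capsule covered √(0.6² + 0.1²) ≈ 0.6 units.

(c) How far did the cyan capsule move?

1.5

The cyan capsule was near (13.3, 3.9) before and (12.6, 2.6) after, so it travelled √(0.7² + 1.3²) ≈ 1.5 units.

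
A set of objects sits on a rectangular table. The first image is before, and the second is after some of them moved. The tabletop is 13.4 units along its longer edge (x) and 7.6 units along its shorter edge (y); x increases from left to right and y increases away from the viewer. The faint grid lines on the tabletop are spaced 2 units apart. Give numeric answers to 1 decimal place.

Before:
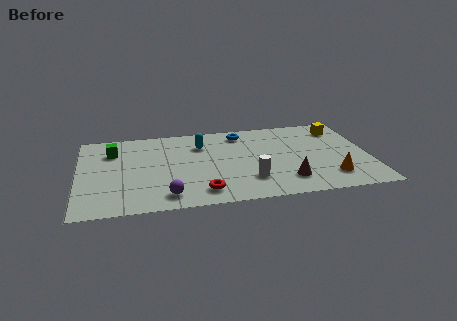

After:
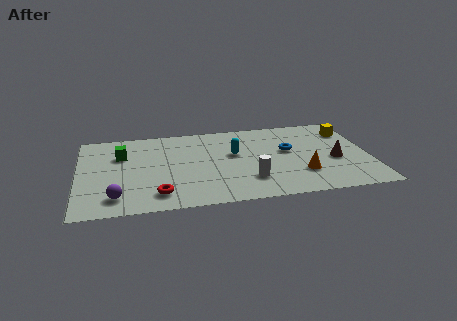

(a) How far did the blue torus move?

2.9

The blue torus moved from about (7.6, 6.4) to (9.7, 4.4), a distance of √(2.1² + 2.0²) ≈ 2.9.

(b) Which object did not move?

the white cylinder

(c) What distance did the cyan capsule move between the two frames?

1.9

The cyan capsule was near (5.7, 5.6) before and (7.2, 4.5) after, so it travelled √(1.5² + 1.1²) ≈ 1.9 units.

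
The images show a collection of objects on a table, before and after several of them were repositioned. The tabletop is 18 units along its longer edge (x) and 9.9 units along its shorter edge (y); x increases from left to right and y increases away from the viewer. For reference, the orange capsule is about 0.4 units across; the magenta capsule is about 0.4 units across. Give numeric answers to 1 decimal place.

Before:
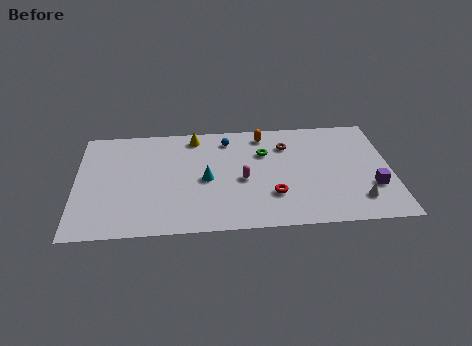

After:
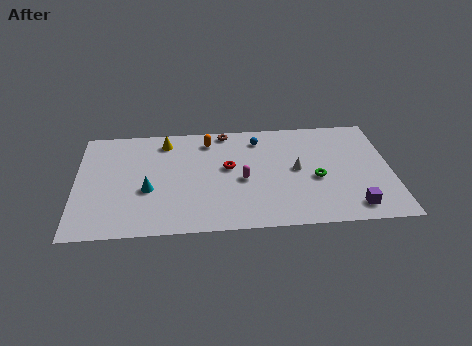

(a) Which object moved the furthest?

the white cone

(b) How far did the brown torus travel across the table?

3.8

The brown torus was near (12.1, 7.4) before and (8.6, 9.0) after, so it travelled √(3.5² + 1.6²) ≈ 3.8 units.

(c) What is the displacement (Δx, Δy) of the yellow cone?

(-1.7, -0.3)

The yellow cone was at about (6.8, 8.6) and moved to about (5.1, 8.3).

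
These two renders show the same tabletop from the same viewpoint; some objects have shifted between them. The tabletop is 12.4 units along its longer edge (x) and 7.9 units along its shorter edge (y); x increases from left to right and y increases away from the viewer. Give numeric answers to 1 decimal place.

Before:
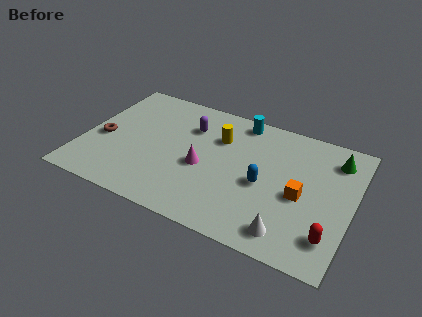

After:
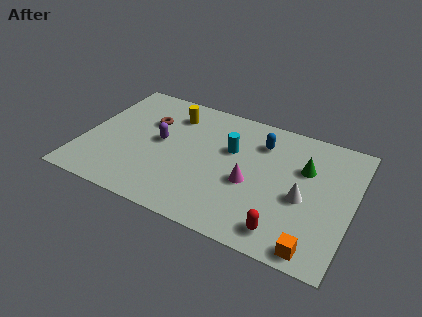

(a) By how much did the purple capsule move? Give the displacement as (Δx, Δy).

(-1.2, -1.5)

The purple capsule was at about (4.7, 5.7) and moved to about (3.5, 4.2).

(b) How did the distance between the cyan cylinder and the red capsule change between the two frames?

-2.3

The distance was about 7.1 in the first image and 4.8 in the second, so they moved 2.3 units closer together.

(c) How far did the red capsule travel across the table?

2.1

From (11.6, 1.7) to (9.6, 1.2), the red capsule covered √(2.0² + 0.5²) ≈ 2.1 units.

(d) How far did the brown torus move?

2.7

From (0.9, 3.4) to (2.8, 5.3), the brown torus covered √(1.9² + 1.9²) ≈ 2.7 units.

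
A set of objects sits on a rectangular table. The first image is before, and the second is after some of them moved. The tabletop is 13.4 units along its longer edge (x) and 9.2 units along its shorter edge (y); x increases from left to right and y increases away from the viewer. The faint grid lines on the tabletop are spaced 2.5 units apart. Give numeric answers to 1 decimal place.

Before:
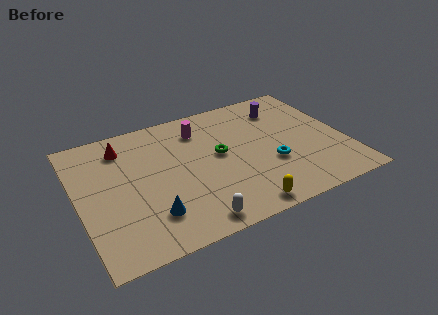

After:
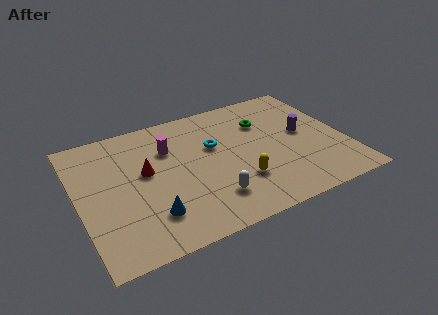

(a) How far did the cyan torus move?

3.5

From (9.5, 3.3) to (6.9, 5.7), the cyan torus covered √(2.6² + 2.4²) ≈ 3.5 units.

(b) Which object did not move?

the blue cone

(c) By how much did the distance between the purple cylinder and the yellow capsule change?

-2.8

Before: roughly 7.0 units apart; after: 4.2. That's 2.8 units closer together.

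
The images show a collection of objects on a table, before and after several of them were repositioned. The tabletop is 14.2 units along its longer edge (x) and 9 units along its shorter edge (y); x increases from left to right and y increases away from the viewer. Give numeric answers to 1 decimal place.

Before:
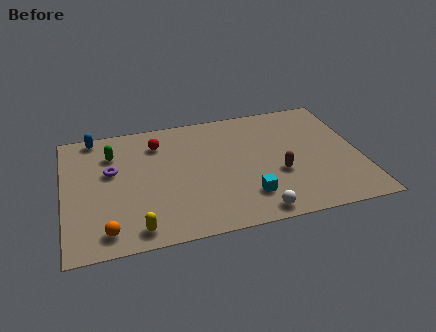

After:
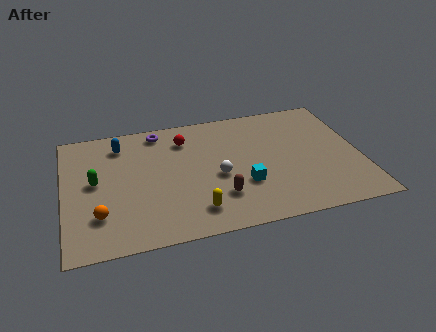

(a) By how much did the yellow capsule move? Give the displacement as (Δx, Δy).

(2.8, 0.6)

The yellow capsule was at about (3.3, 1.1) and moved to about (6.1, 1.7).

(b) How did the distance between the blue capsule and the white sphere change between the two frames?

-4.7

The distance was about 10.3 in the first image and 5.6 in the second, so they moved 4.7 units closer together.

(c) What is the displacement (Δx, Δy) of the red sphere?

(1.3, 0.0)

The red sphere was at about (4.6, 7.0) and moved to about (5.9, 7.0).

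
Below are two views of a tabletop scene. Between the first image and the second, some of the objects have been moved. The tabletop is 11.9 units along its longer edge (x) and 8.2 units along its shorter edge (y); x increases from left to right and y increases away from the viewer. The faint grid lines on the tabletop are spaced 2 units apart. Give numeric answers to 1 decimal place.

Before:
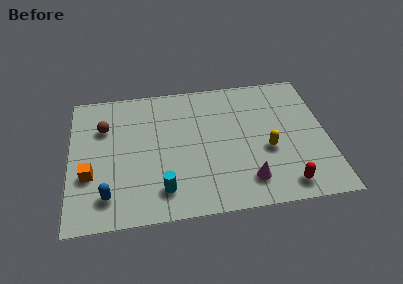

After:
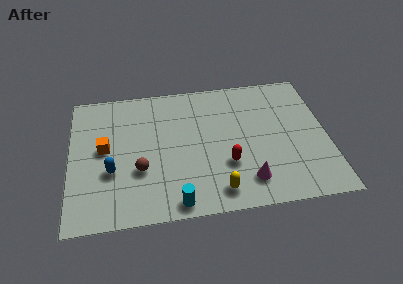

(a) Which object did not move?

the magenta cone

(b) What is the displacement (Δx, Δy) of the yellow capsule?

(-2.4, -2.1)

From the two frames, the yellow capsule sits at roughly (9.1, 3.3) before and (6.7, 1.2) after.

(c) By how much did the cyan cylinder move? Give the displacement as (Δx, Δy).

(0.6, -0.8)

The cyan cylinder was at about (4.2, 1.6) and moved to about (4.8, 0.8).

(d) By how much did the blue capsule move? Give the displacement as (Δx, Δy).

(0.2, 1.4)

From the two frames, the blue capsule sits at roughly (1.7, 1.6) before and (1.9, 3.0) after.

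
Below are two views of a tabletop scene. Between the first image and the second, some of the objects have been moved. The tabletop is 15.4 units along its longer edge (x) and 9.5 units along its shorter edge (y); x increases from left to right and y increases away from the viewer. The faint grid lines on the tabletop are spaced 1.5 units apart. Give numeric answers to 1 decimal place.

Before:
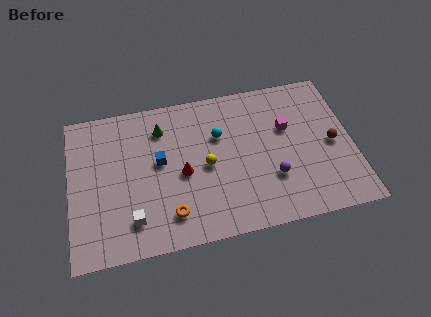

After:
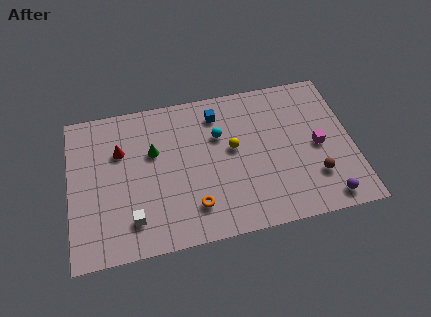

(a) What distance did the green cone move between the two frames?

1.5

The green cone was near (5.1, 7.4) before and (4.6, 6.0) after, so it travelled √(0.5² + 1.4²) ≈ 1.5 units.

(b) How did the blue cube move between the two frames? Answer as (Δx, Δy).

(3.3, 2.4)

The blue cube started near (4.9, 5.3) and ended near (8.2, 7.7).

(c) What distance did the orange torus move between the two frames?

1.3

The orange torus was near (5.3, 1.9) before and (6.6, 2.1) after, so it travelled √(1.3² + 0.2²) ≈ 1.3 units.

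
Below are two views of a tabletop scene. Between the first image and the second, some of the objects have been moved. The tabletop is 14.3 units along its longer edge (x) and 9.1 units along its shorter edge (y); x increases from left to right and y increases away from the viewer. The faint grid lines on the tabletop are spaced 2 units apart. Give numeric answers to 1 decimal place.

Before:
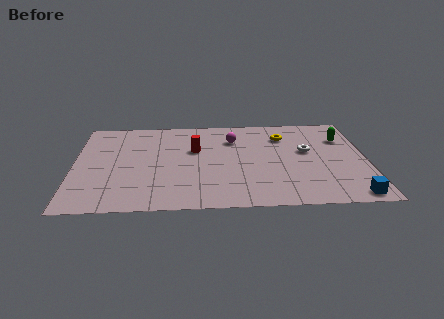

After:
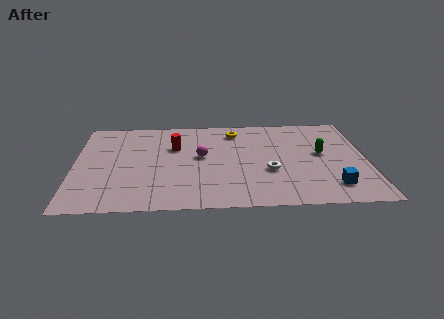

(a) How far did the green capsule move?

1.9

The green capsule moved from about (13.2, 6.5) to (12.1, 5.0), a distance of √(1.1² + 1.5²) ≈ 1.9.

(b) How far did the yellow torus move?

2.5

From (10.3, 6.9) to (7.9, 7.5), the yellow torus covered √(2.4² + 0.6²) ≈ 2.5 units.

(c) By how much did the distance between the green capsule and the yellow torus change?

+2.0

Before: roughly 2.9 units apart; after: 4.9. That's 2.0 units further apart.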